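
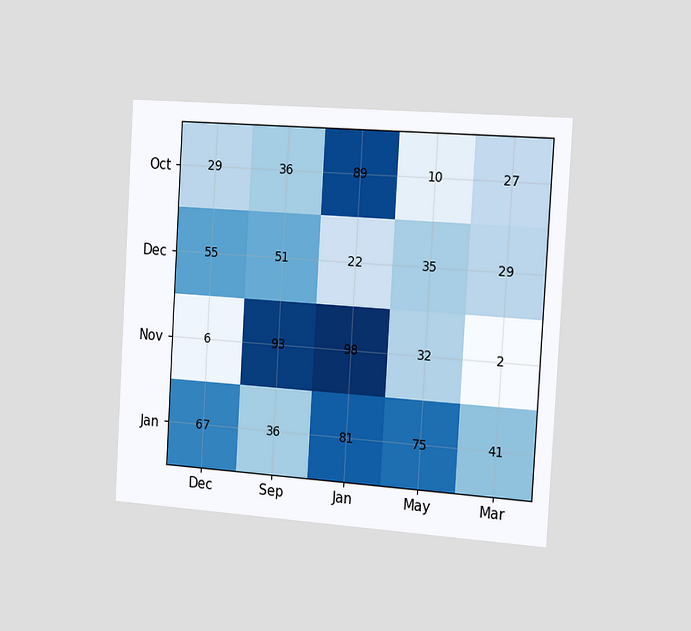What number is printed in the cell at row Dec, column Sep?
51

The chart is tilted about 3° clockwise and viewed slightly from the right. The (Dec, Sep) cell reads 51.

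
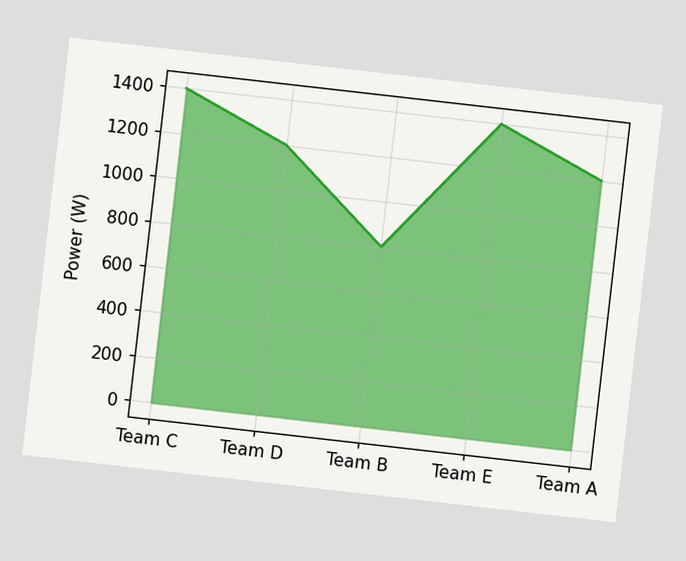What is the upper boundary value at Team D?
1200W

The chart is tilted about 6° clockwise. At Team D the upper boundary is at 1200W.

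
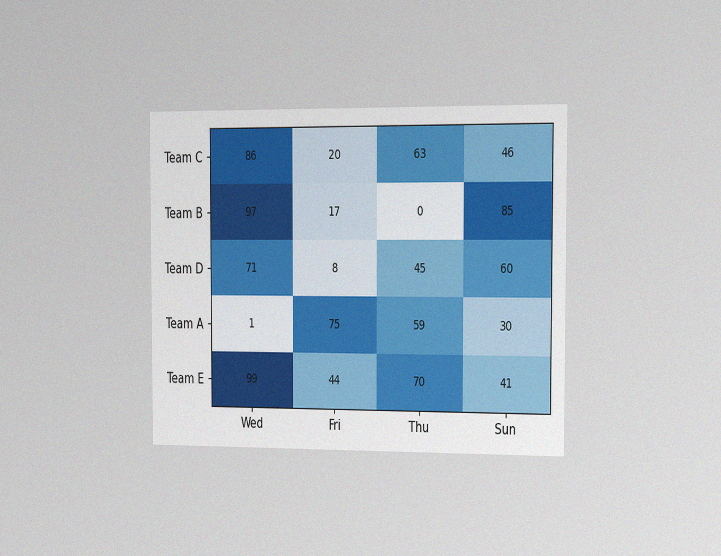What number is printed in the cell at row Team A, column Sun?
The chart is viewed slightly from the right, with some photo noise. The (Team A, Sun) cell reads 30.

30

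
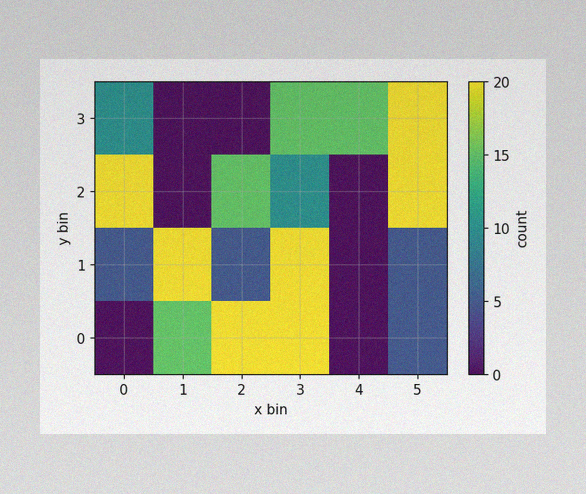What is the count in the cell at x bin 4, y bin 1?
0

The image has some photo noise and uneven lighting. Matching the cell (4, 1) against the colorbar gives 0.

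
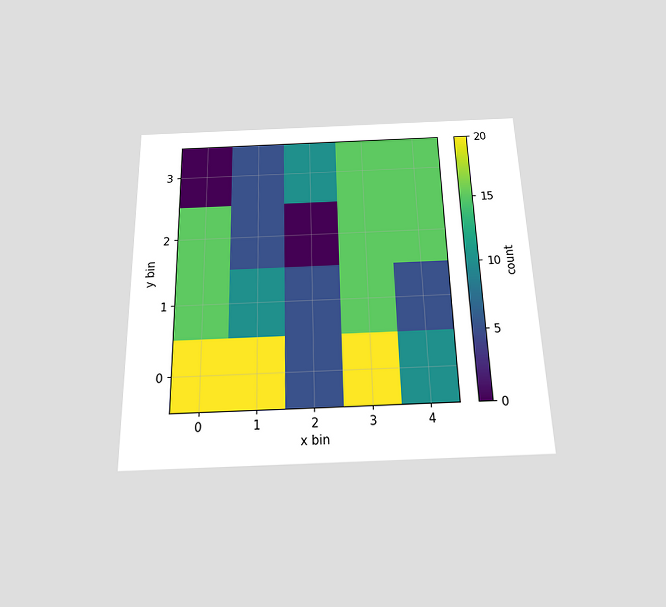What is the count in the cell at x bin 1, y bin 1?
10

The chart is viewed slightly from below. Matching the cell (1, 1) against the colorbar gives 10.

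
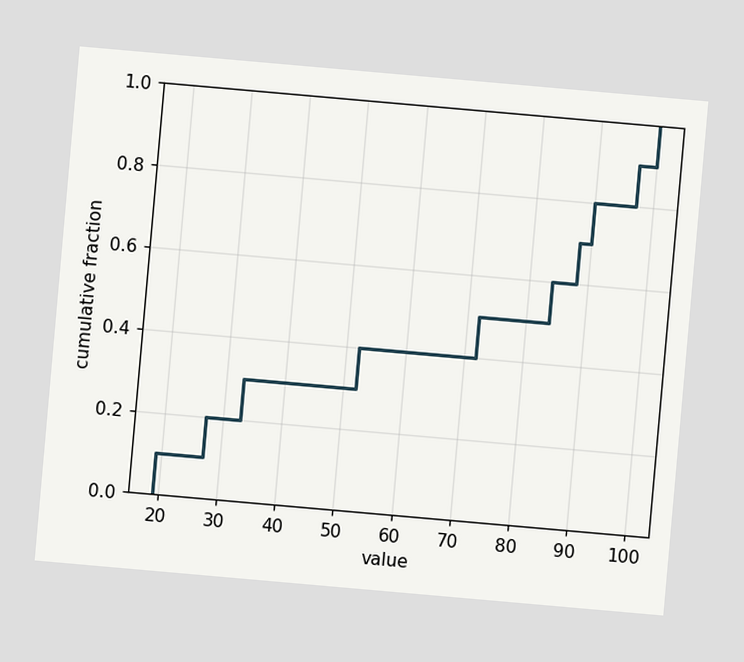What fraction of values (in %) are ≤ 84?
60%

The chart is tilted about 5° clockwise. At x=84 the ECDF step is at 60%.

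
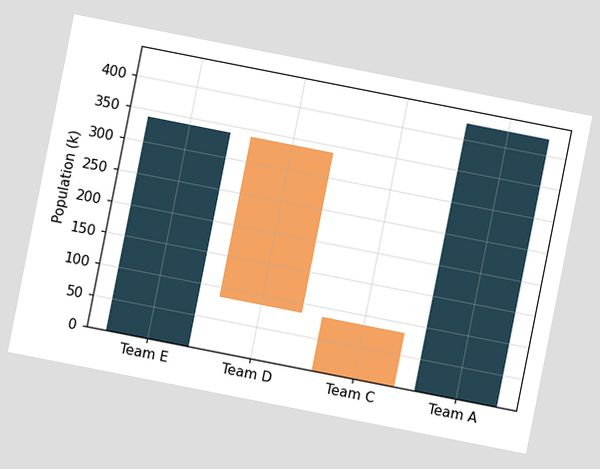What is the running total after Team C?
0k

The chart is tilted about 11° clockwise. After Team C the running total reaches 0k.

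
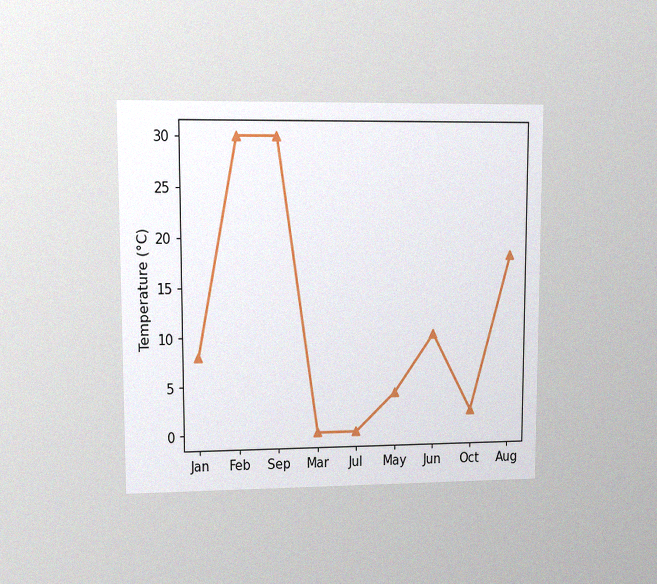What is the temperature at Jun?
10°C

The chart is viewed at a slight angle, with some photo noise. At Jun, the line is at 10°C.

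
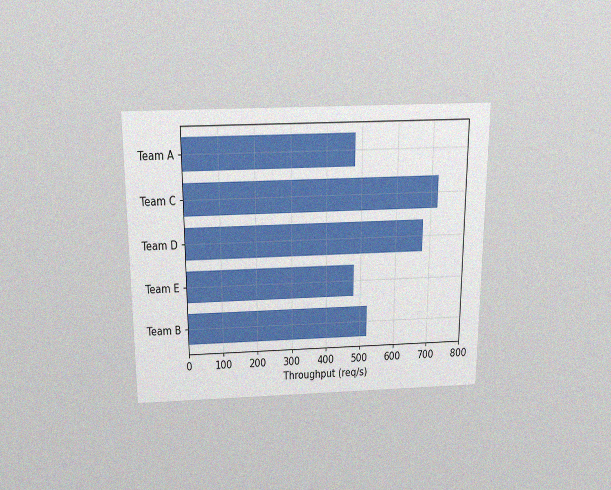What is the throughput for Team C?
720req/s

The chart is viewed slightly from above, with some photo noise. Reading along the chart's x-axis, the Team C bar reaches 720req/s.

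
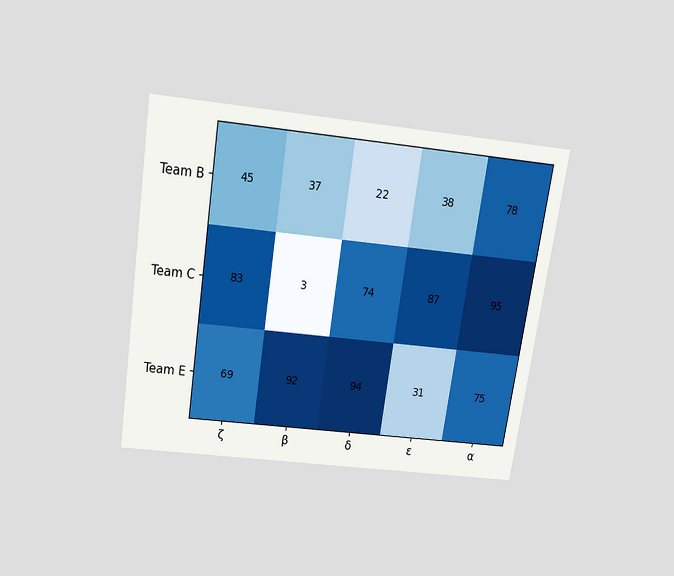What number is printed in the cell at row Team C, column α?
95

The chart is tilted about 8° clockwise and viewed slightly from above. The (Team C, α) cell reads 95.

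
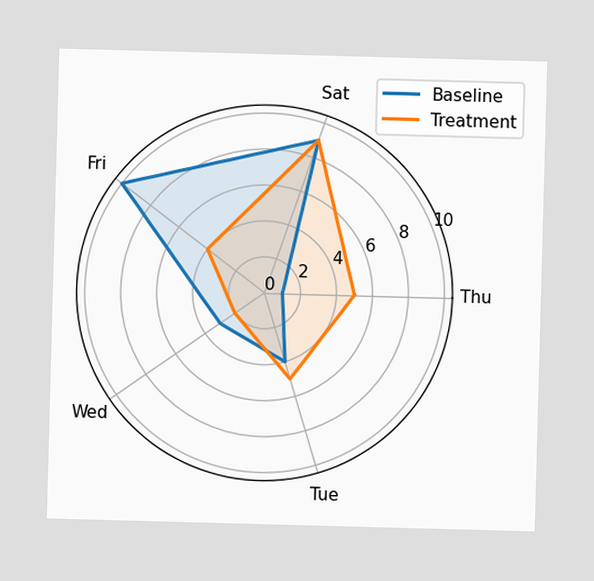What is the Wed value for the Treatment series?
2

On the Wed axis, Treatment reaches 2.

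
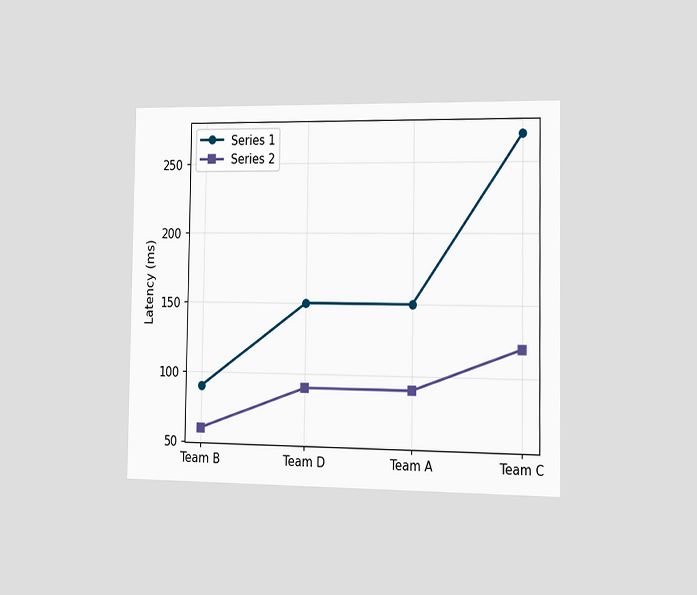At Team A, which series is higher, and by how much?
Series 1, by 60ms

The chart is viewed slightly from the right. At Team A, Series 1 sits above the other line by 60ms.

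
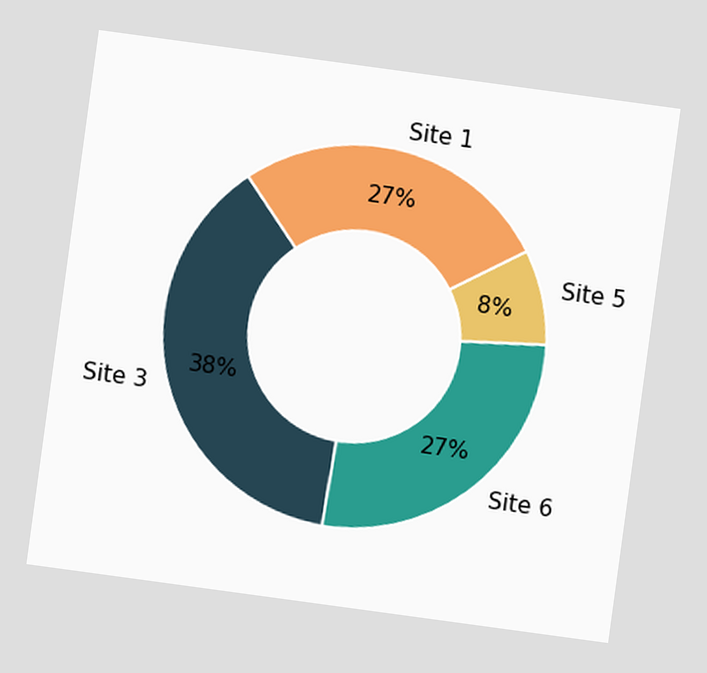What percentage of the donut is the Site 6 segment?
The chart is tilted about 8° clockwise. The Site 6 segment takes up 27% of the ring.

27%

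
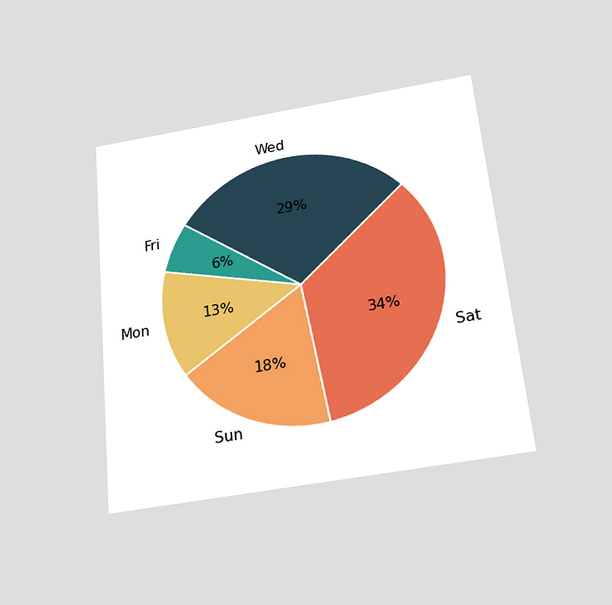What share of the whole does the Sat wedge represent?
34%

The chart is tilted about 6° counter-clockwise and viewed slightly from below. The Sat slice takes up 34% of the pie.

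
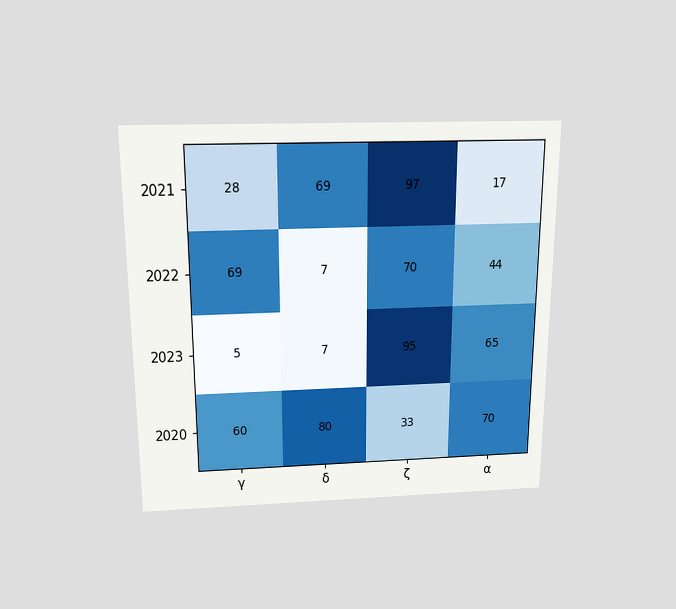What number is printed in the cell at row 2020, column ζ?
33

The chart is viewed slightly from above. The (2020, ζ) cell reads 33.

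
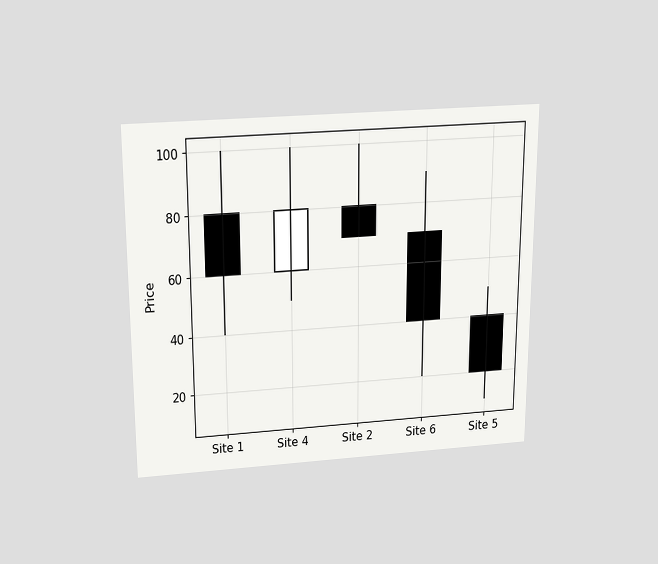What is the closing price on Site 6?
40

The chart is viewed slightly from above. The Site 6 candle closes at 40.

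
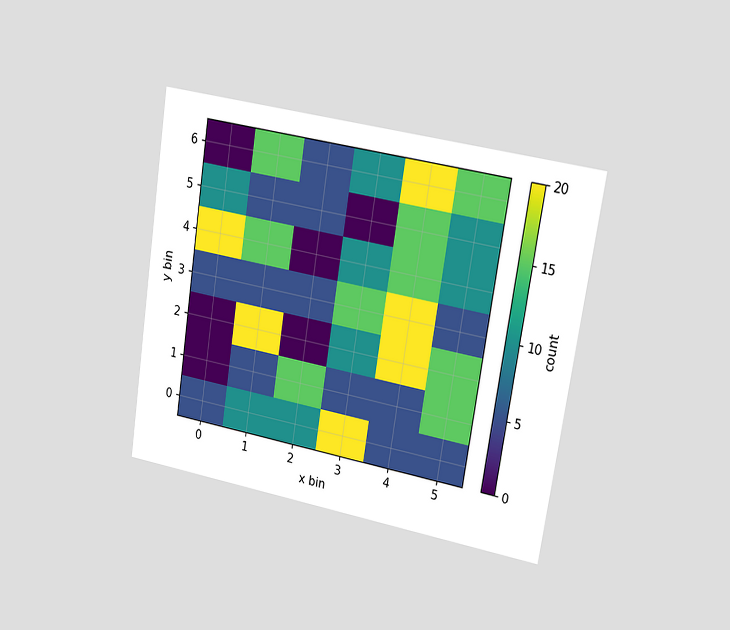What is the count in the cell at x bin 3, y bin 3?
15

The chart is tilted about 9° clockwise and viewed slightly from the right. Matching the cell (3, 3) against the colorbar gives 15.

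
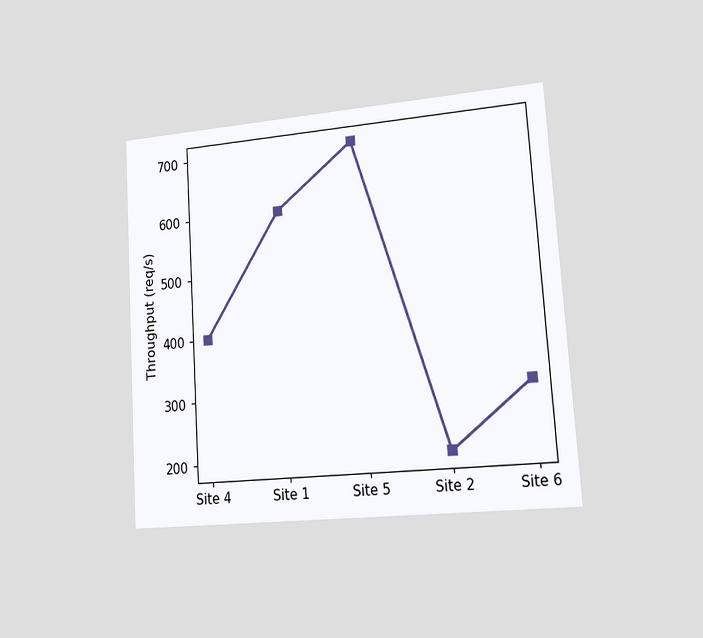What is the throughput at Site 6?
300req/s

The chart is tilted about 4° counter-clockwise and viewed slightly from the right. At Site 6, the line is at 300req/s.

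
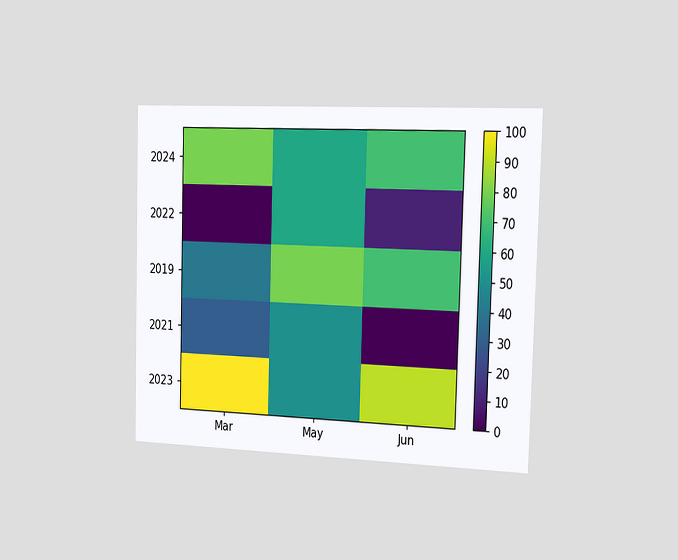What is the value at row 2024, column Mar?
The chart is viewed slightly from the right. Matching cell (2024, Mar) against the colorbar gives 80.

80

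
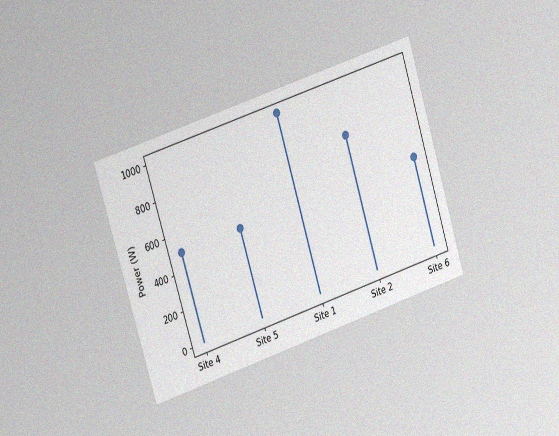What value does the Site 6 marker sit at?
500W

The chart is tilted about 17° counter-clockwise and viewed slightly from the left, with some photo noise. The Site 6 marker sits at 500W.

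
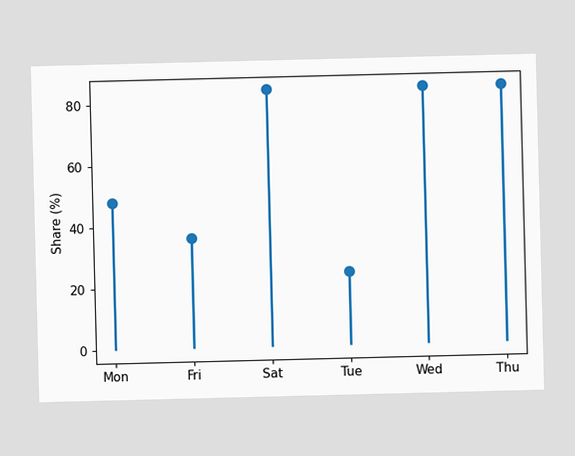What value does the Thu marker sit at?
The Thu marker sits at 84%.

84%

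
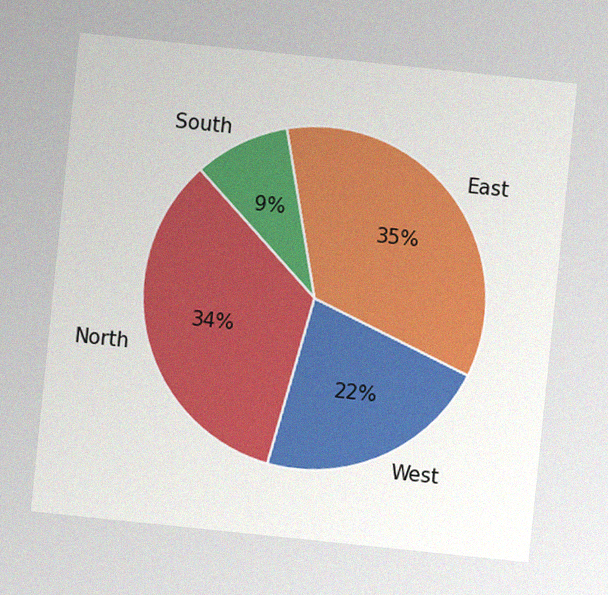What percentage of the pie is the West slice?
The chart is tilted about 6° clockwise, with some photo noise. The West slice takes up 22% of the pie.

22%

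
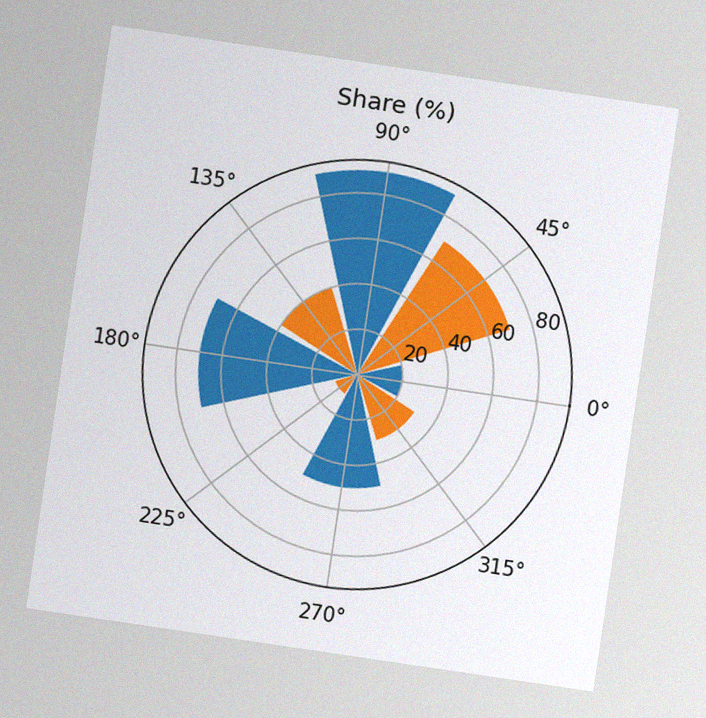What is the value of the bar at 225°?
10%

The chart is tilted about 8° clockwise, with some photo noise. The bar at 225° reaches 10% on the radial axis.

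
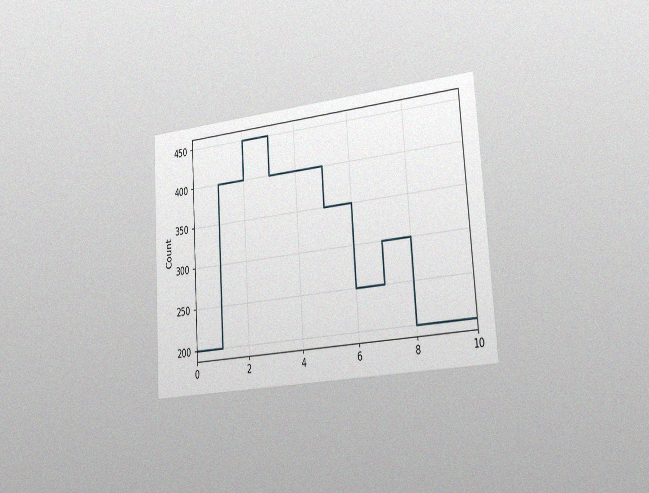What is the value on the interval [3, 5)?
400

The chart is tilted about 4° counter-clockwise and viewed slightly from the right, with some photo noise. On [3, 5) the step sits at 400.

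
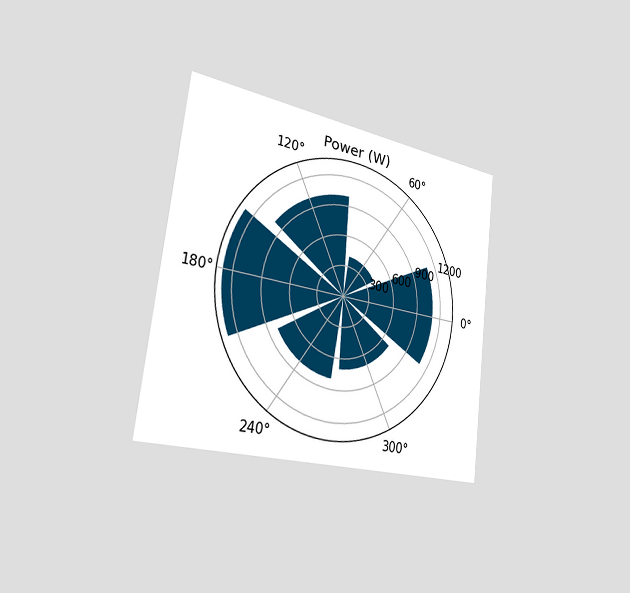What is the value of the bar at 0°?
1100W

The chart is tilted about 7° clockwise and viewed slightly from the left. The bar at 0° reaches 1100W on the radial axis.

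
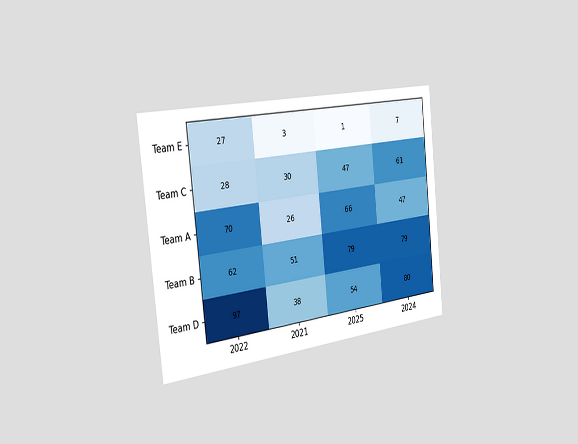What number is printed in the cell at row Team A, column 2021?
26

The chart is tilted about 6° counter-clockwise and viewed slightly from the left. The (Team A, 2021) cell reads 26.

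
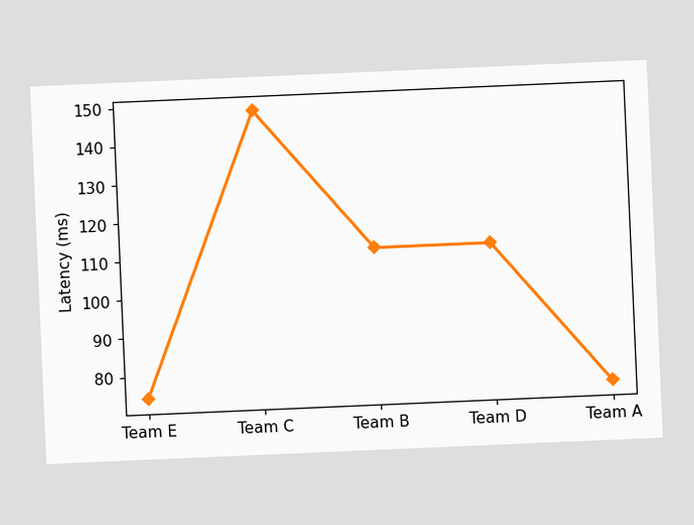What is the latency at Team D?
The chart is tilted about 2° counter-clockwise. At Team D, the line is at 111ms.

111ms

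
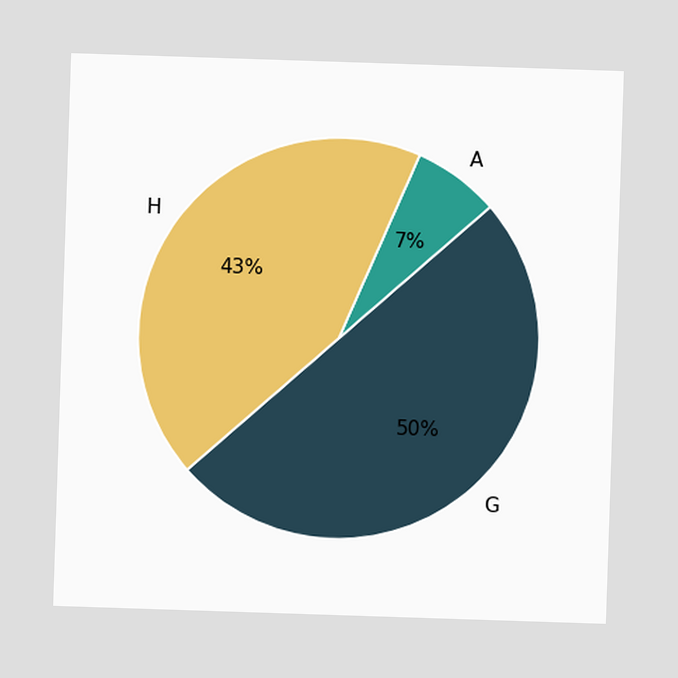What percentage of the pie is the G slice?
50%

The G slice takes up 50% of the pie.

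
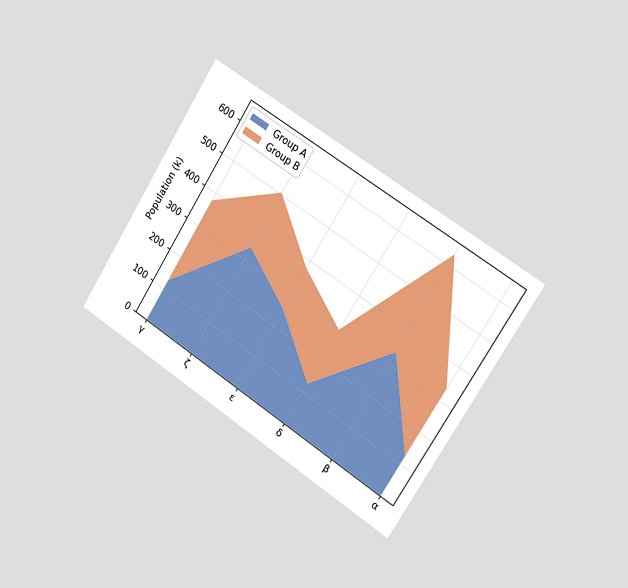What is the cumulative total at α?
The chart is tilted about 32° clockwise and viewed slightly from the right. The stacked total at α reaches 336k.

336k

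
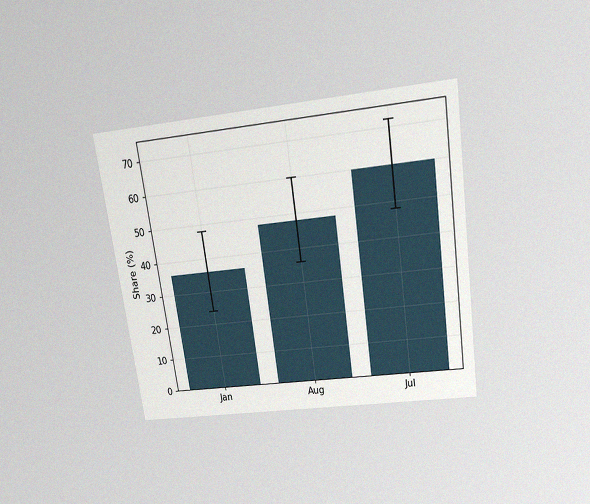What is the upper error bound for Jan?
48%

The chart is tilted about 8° counter-clockwise and viewed slightly from above, with some photo noise. The Jan bar's upper whisker reaches 48%.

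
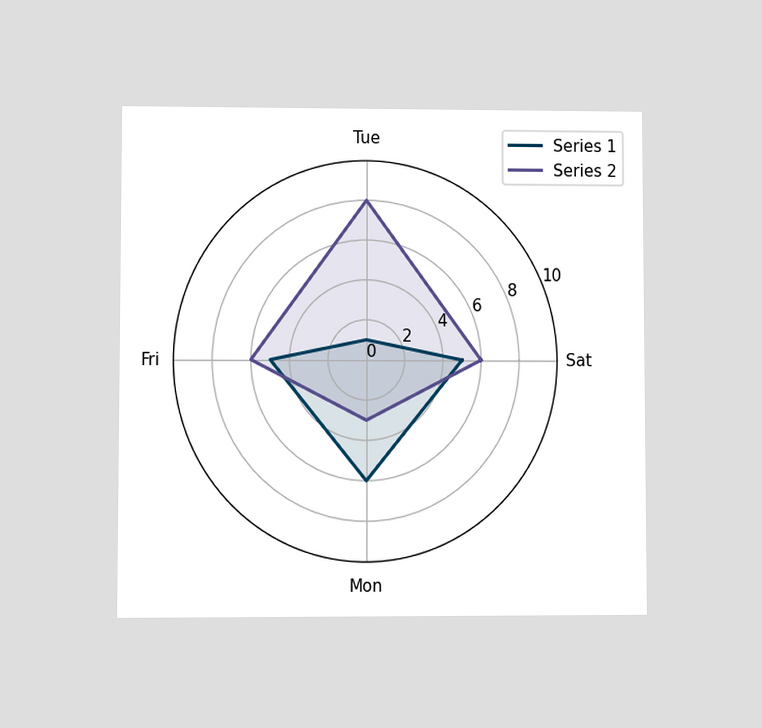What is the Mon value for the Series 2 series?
3

The chart is viewed at a slight angle. On the Mon axis, Series 2 reaches 3.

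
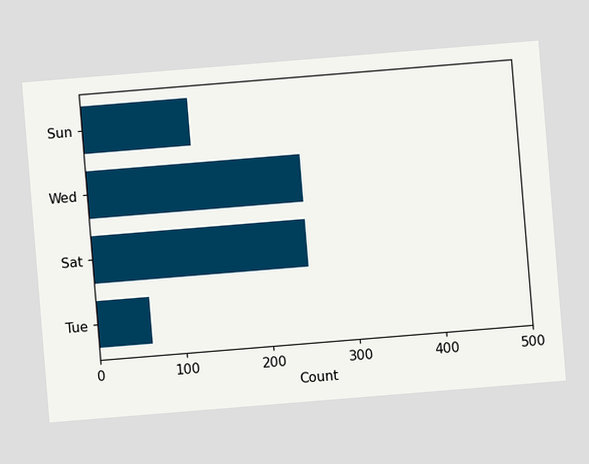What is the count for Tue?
62

The chart is tilted about 5° counter-clockwise. Reading along the chart's x-axis, the Tue bar reaches 62.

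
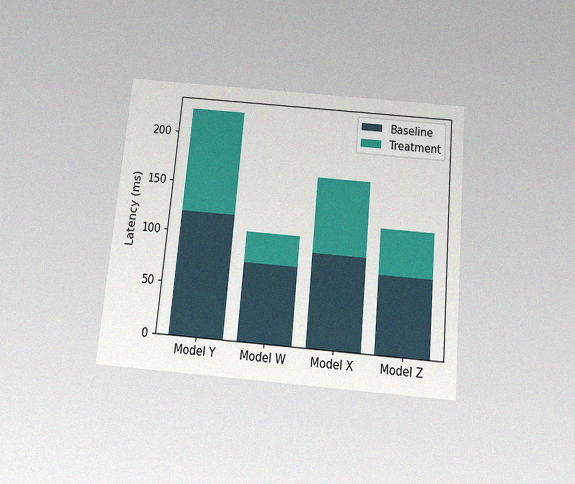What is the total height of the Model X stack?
165ms

The chart is tilted about 5° clockwise and viewed slightly from below, with some photo noise. The Model X stack's top reaches 165ms on the y-axis.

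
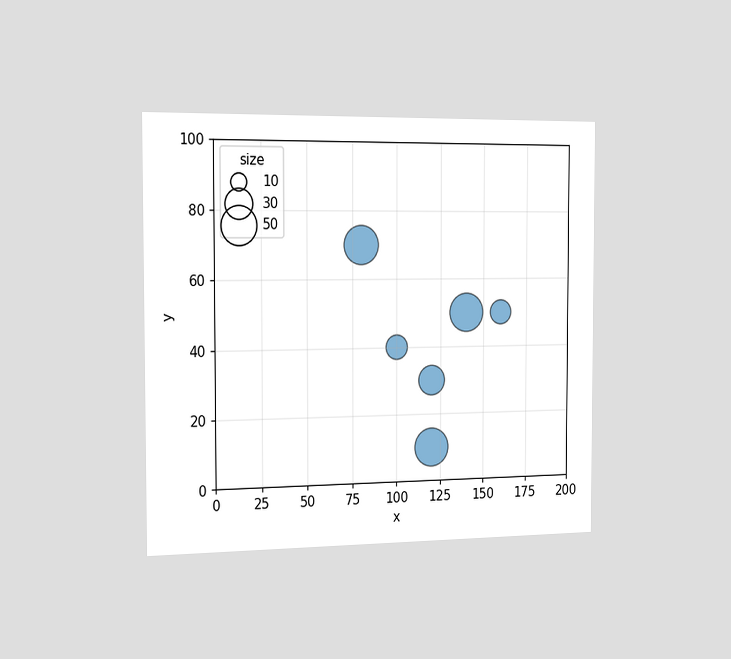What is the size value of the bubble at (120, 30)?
30

The chart is viewed slightly from the left. Matching the bubble at (120, 30) against the size legend gives 30.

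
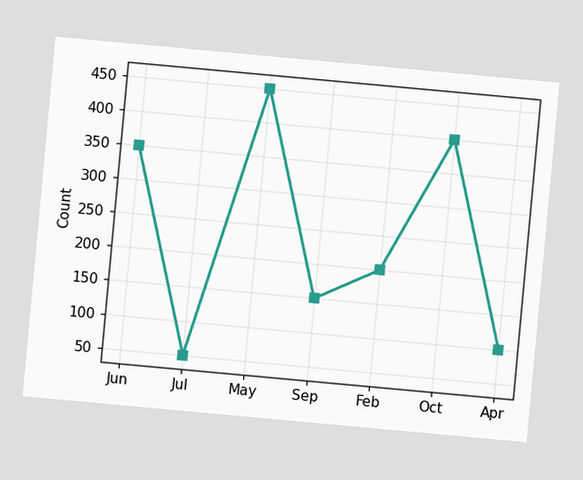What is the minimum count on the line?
50

The chart is tilted about 5° clockwise. The lowest point is at Jul, and reading across to the y-axis gives 50.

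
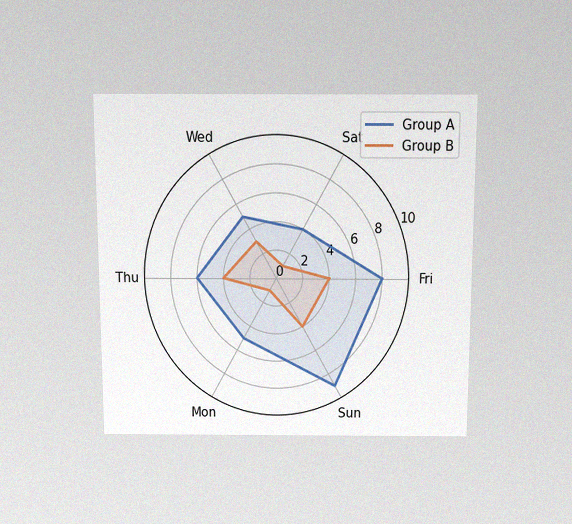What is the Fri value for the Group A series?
8

The chart is viewed slightly from above, with some photo noise. On the Fri axis, Group A reaches 8.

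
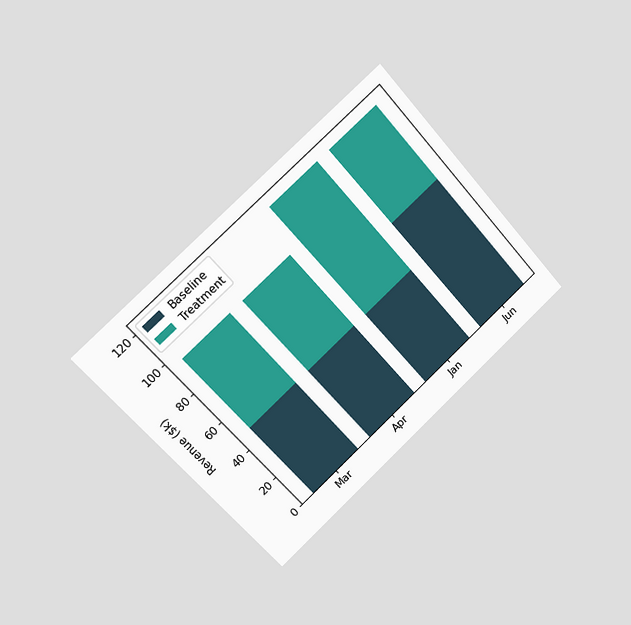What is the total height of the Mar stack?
The chart is tilted about 42° counter-clockwise and viewed slightly from the left. The Mar stack's top reaches $96k on the y-axis.

$96k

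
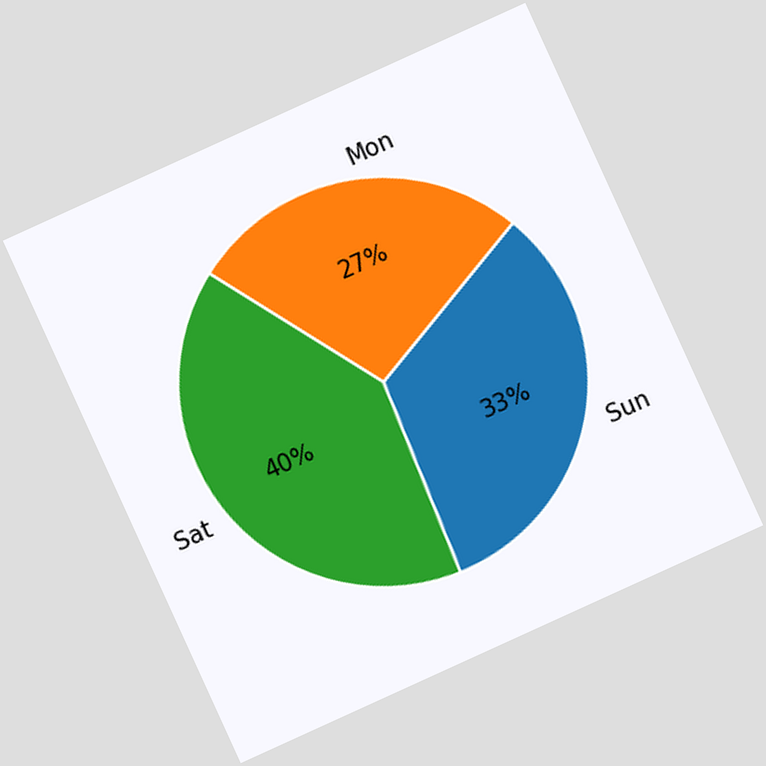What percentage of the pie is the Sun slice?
The chart is tilted about 24° counter-clockwise. The Sun slice takes up 33% of the pie.

33%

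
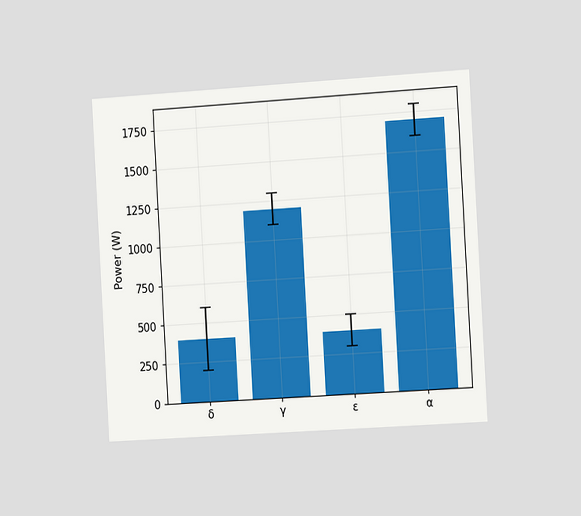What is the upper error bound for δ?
600W

The chart is tilted about 3° counter-clockwise and viewed slightly from the right. The δ bar's upper whisker reaches 600W.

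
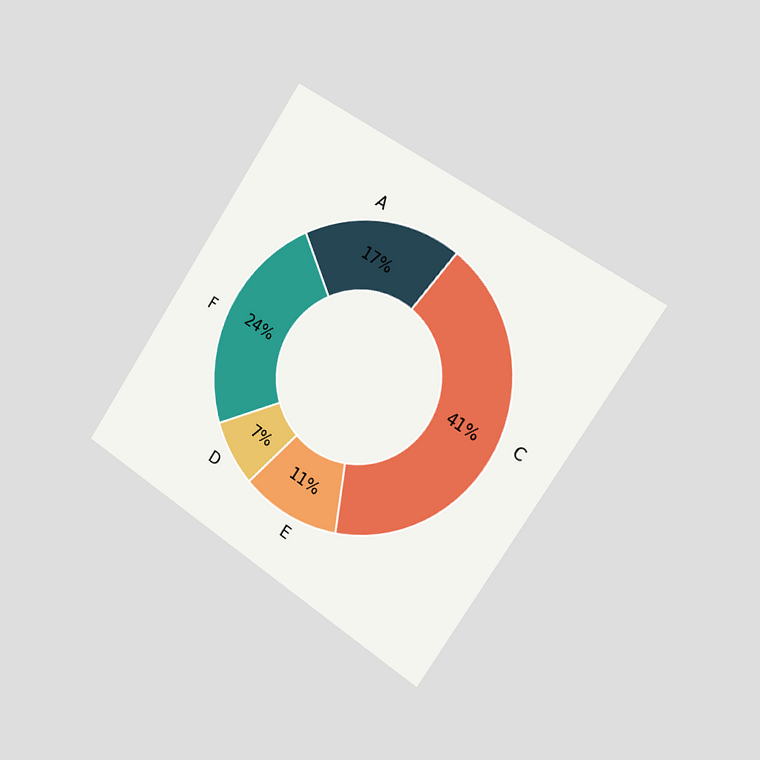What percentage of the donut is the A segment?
17%

The chart is tilted about 33° clockwise and viewed slightly from the right. The A segment takes up 17% of the ring.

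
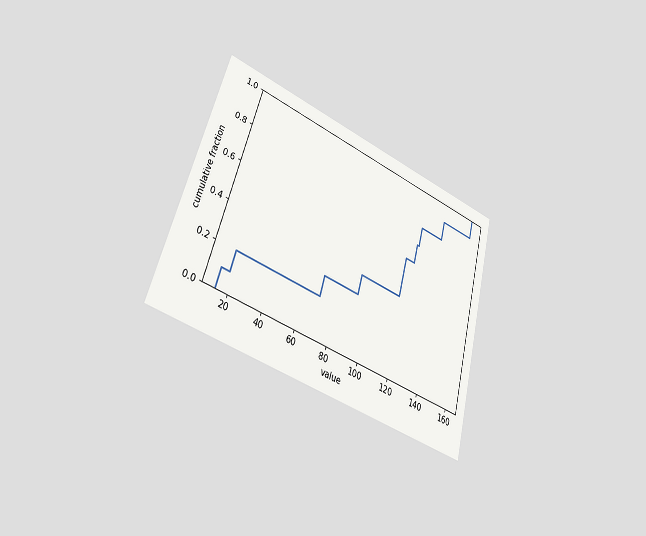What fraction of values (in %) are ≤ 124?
70%

The chart is tilted about 16° clockwise and viewed slightly from the left. At x=124 the ECDF step is at 70%.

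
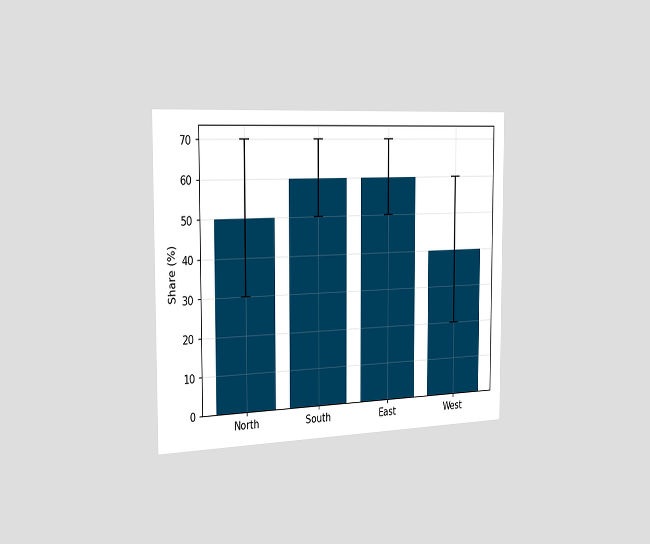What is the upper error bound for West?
The chart is viewed slightly from the left. The West bar's upper whisker reaches 60%.

60%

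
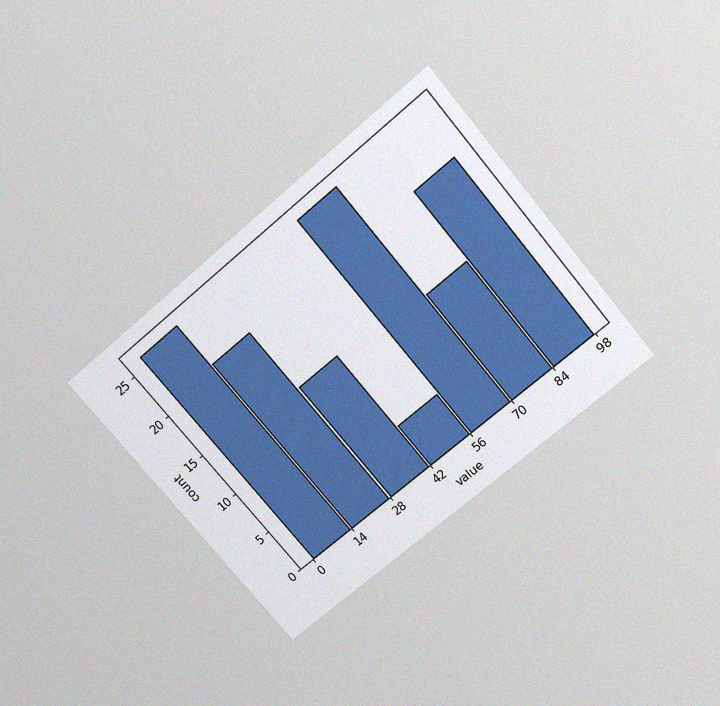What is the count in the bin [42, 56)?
The chart is tilted about 40° counter-clockwise and viewed slightly from above, with some photo noise. The [42, 56) bin has height 5.

5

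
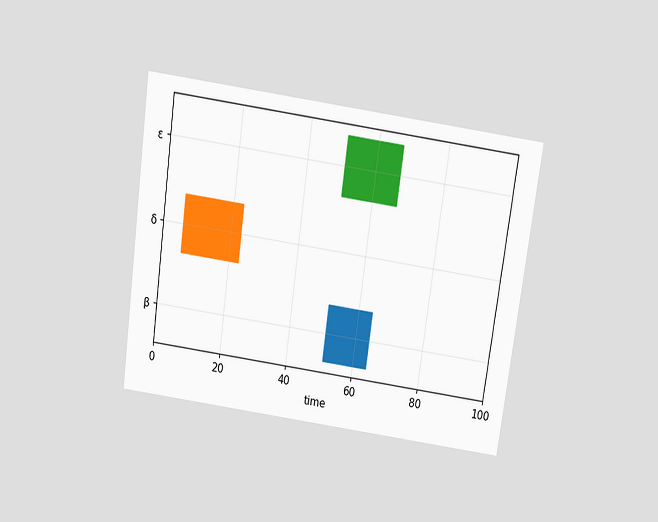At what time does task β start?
51

The chart is tilted about 8° clockwise and viewed slightly from above. The β bar begins at t=51.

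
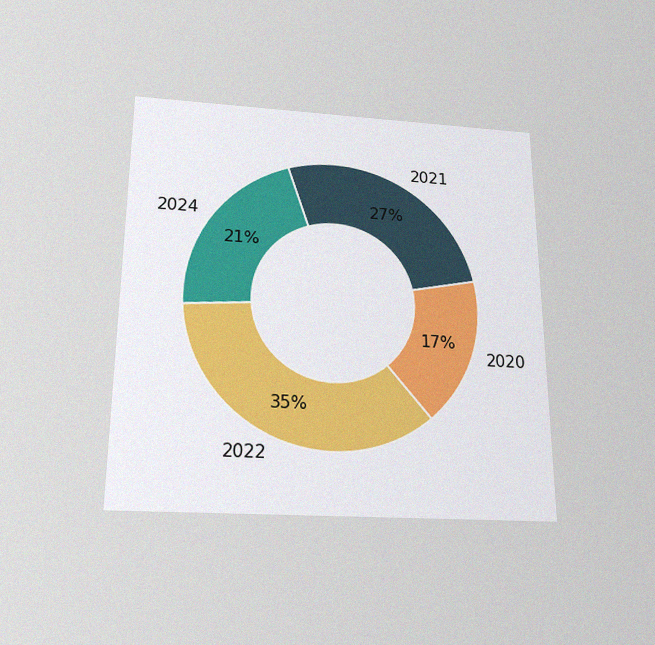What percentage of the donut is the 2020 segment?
17%

The chart is viewed slightly from below, with some photo noise. The 2020 segment takes up 17% of the ring.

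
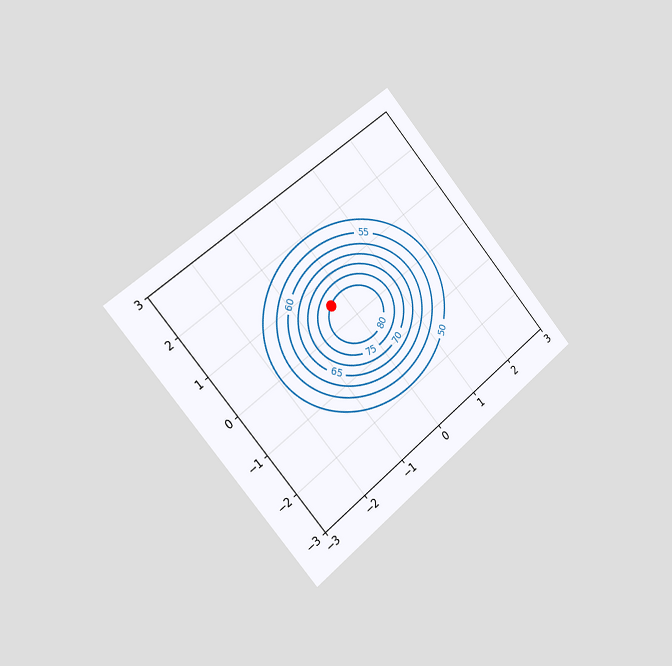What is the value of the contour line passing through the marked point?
80

The chart is tilted about 41° counter-clockwise and viewed slightly from the left. The marked point sits on the contour labelled 80.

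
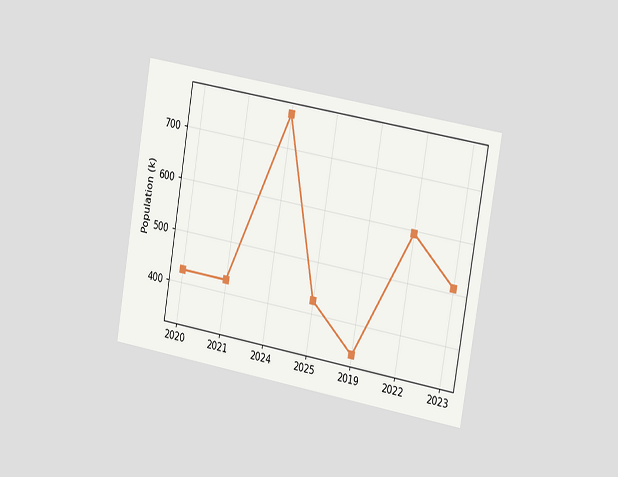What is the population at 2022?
595k

The chart is tilted about 10° clockwise and viewed slightly from the right. At 2022, the line is at 595k.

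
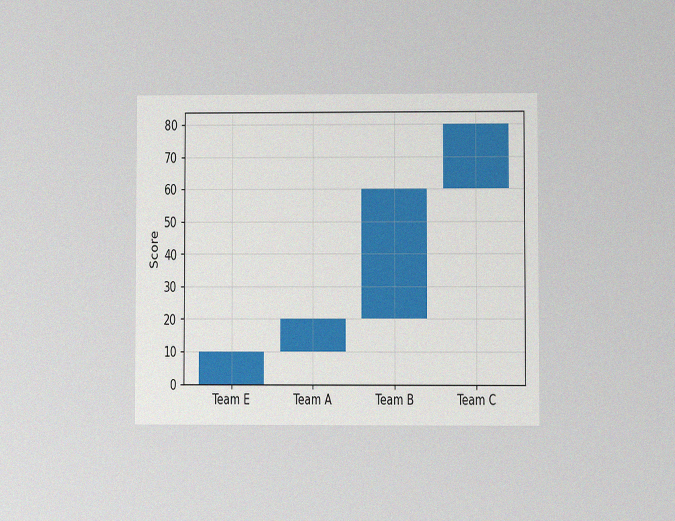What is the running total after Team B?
The chart is viewed at a slight angle, with some photo noise. After Team B the running total reaches 60.

60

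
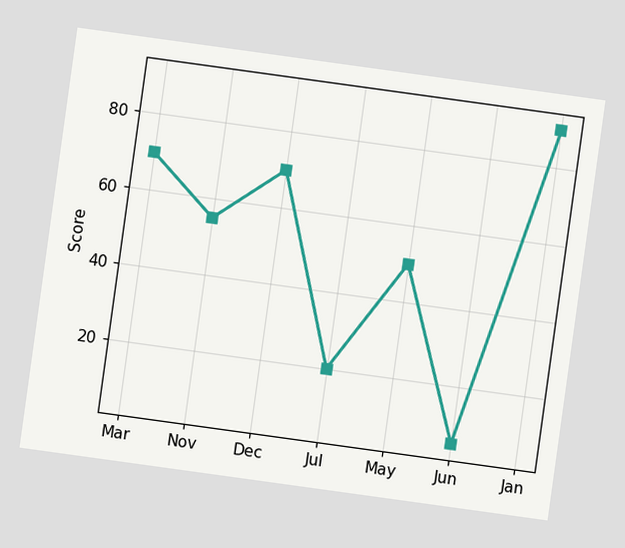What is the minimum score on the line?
5

The chart is tilted about 8° clockwise. The lowest point is at Jun, and reading across to the y-axis gives 5.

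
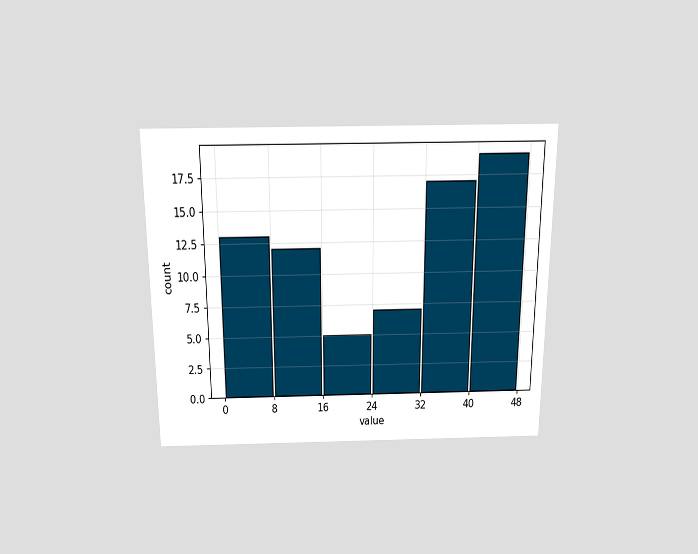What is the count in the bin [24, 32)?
The chart is viewed slightly from above. The [24, 32) bin has height 7.

7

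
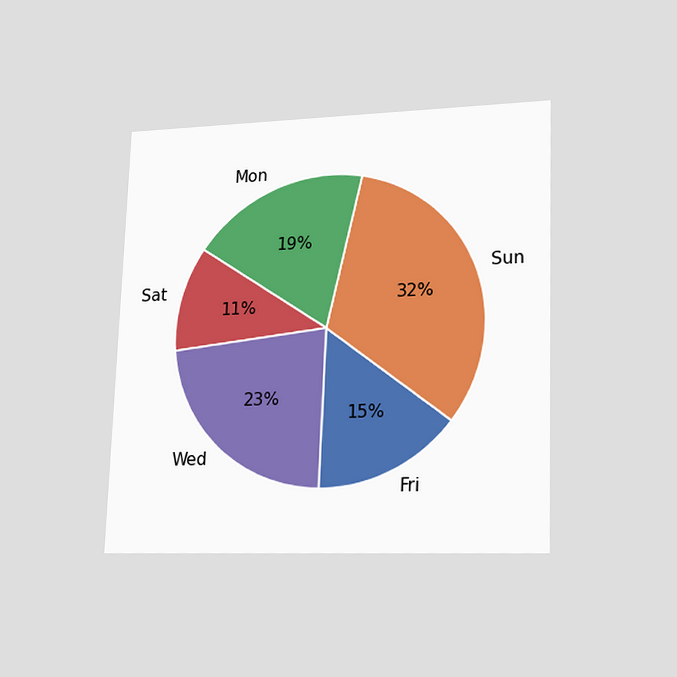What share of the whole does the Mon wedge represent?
19%

The chart is tilted about 2° clockwise and viewed at a slight angle. The Mon slice takes up 19% of the pie.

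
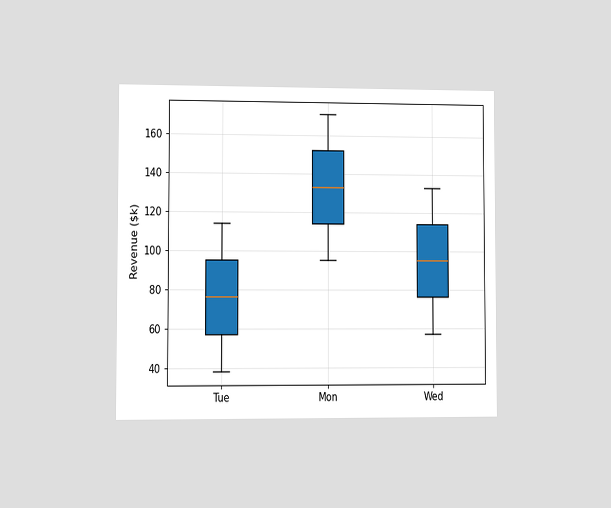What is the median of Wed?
$95k

The chart is viewed at a slight angle. The median line in the Wed box sits at $95k.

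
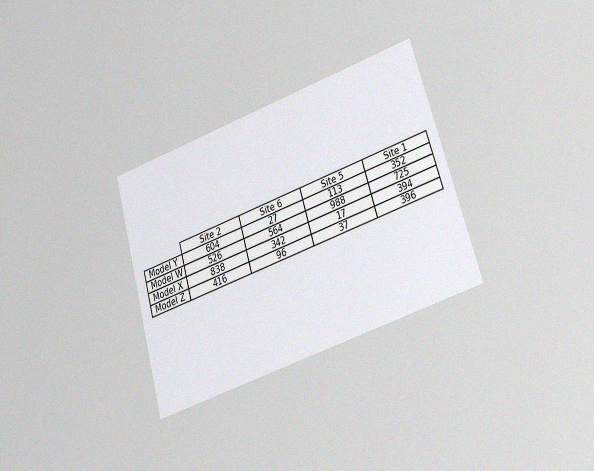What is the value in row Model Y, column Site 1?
352

The chart is tilted about 17° counter-clockwise and viewed at a slight angle, with some photo noise. The (Model Y, Site 1) cell reads 352.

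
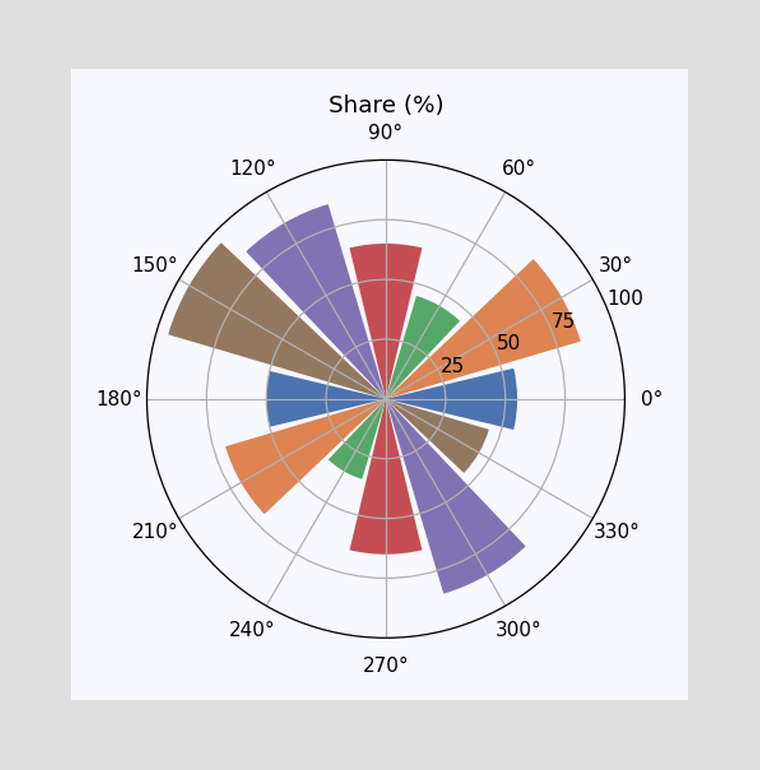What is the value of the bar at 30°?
The bar at 30° reaches 85% on the radial axis.

85%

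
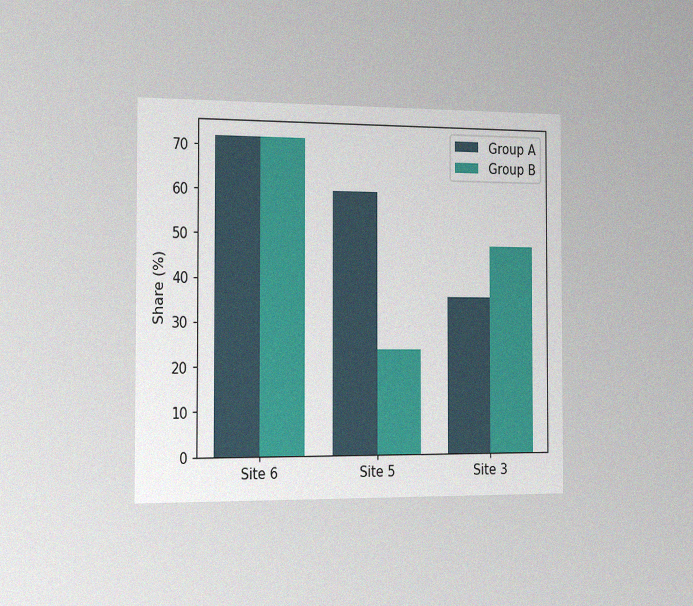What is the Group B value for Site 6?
The chart is viewed slightly from the left, with some photo noise. The Group B bar at Site 6 reaches 72% on the y-axis.

72%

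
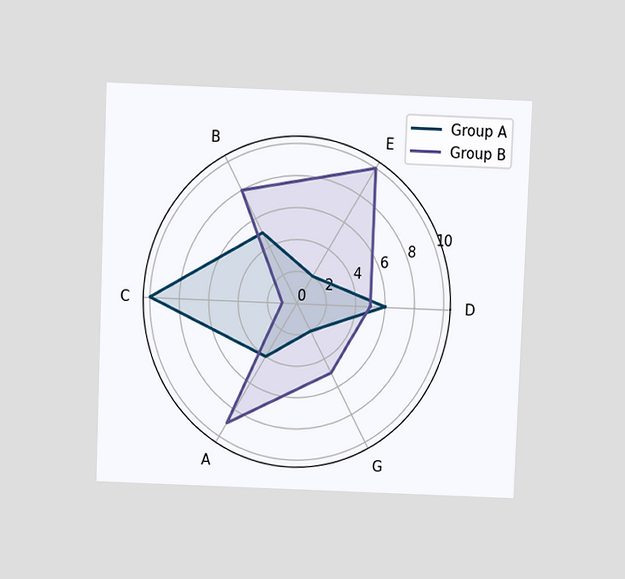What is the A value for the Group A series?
The chart is tilted about 2° clockwise and viewed at a slight angle. On the A axis, Group A reaches 4.

4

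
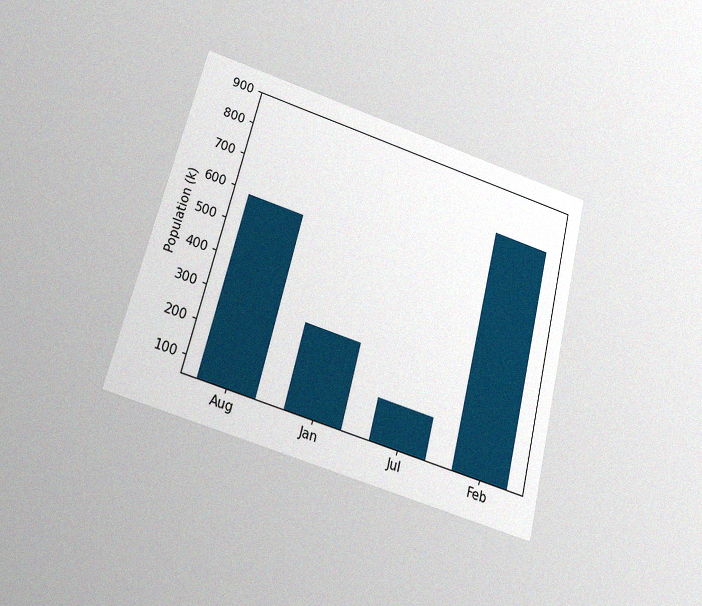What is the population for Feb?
756k

The chart is tilted about 14° clockwise and viewed slightly from below, with some photo noise. Reading along the chart's y-axis, the Feb bar reaches 756k.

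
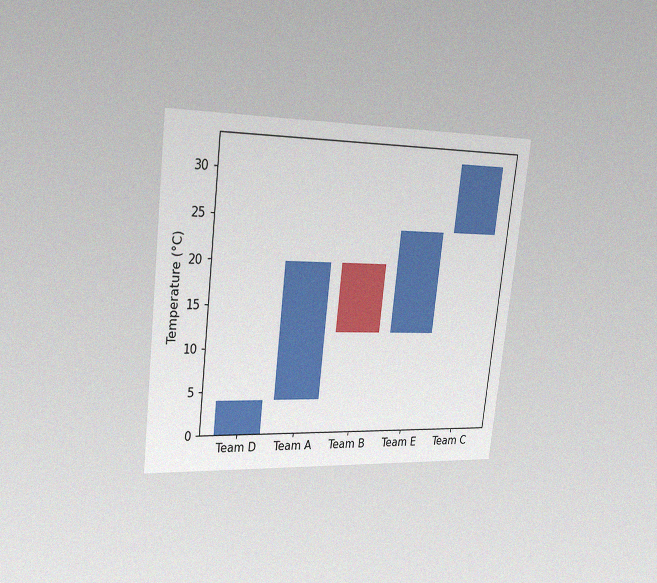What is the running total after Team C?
The chart is tilted about 7° clockwise and viewed slightly from the left, with some photo noise. After Team C the running total reaches 32°C.

32°C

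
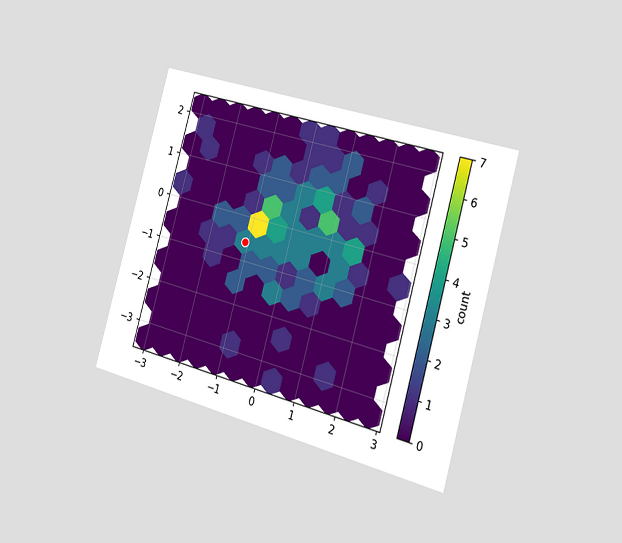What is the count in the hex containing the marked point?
3

The chart is tilted about 15° clockwise and viewed slightly from the right. The marked hex reads 3 on the colorbar.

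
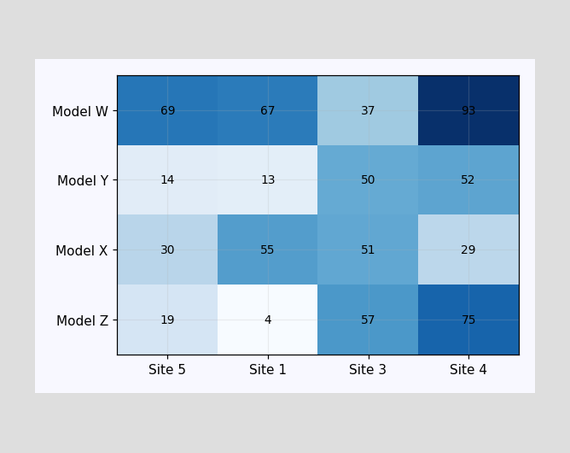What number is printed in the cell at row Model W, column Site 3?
The (Model W, Site 3) cell reads 37.

37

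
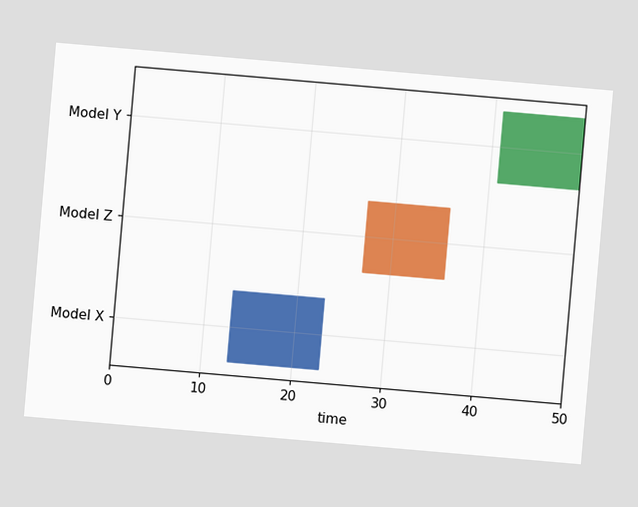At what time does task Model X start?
13

The chart is tilted about 5° clockwise. The Model X bar begins at t=13.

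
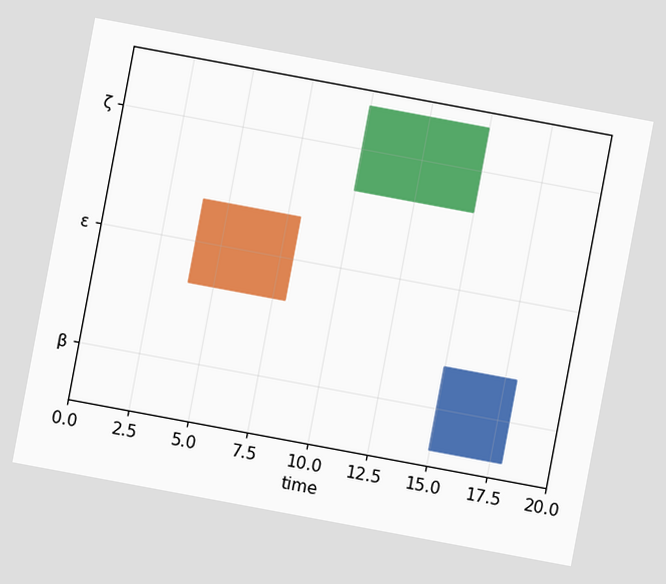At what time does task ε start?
The chart is tilted about 11° clockwise. The ε bar begins at t=4.

4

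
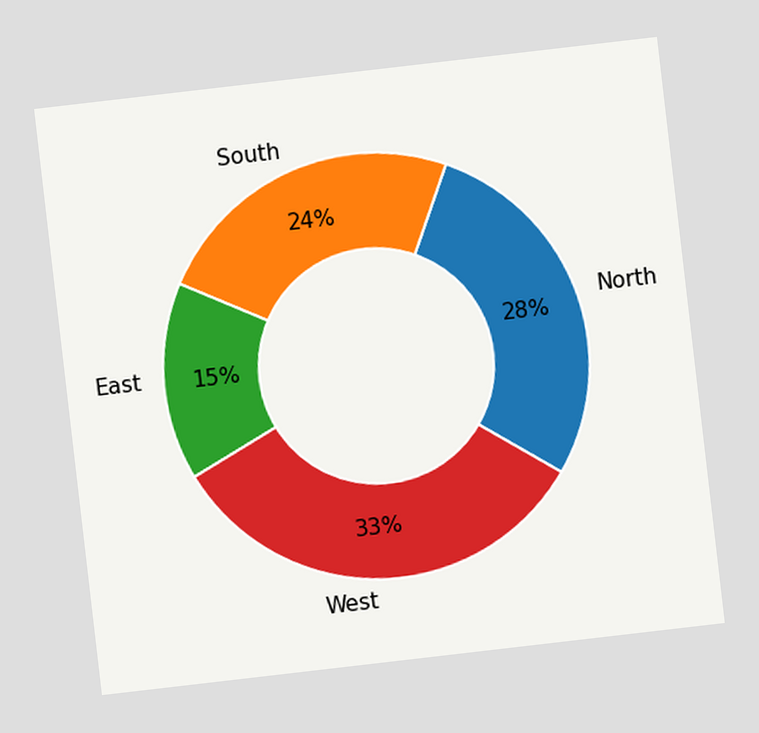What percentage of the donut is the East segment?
15%

The chart is tilted about 7° counter-clockwise. The East segment takes up 15% of the ring.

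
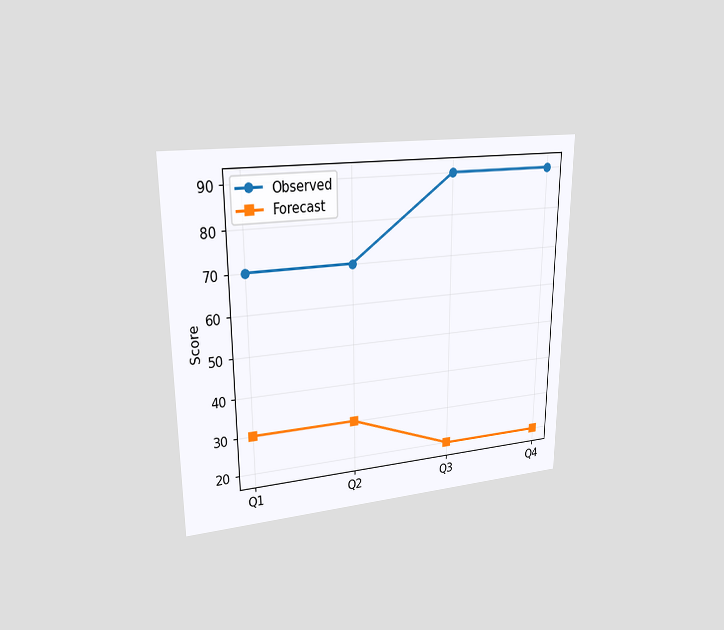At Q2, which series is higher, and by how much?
The chart is viewed at a slight angle. At Q2, Observed sits above the other line by 40.

Observed, by 40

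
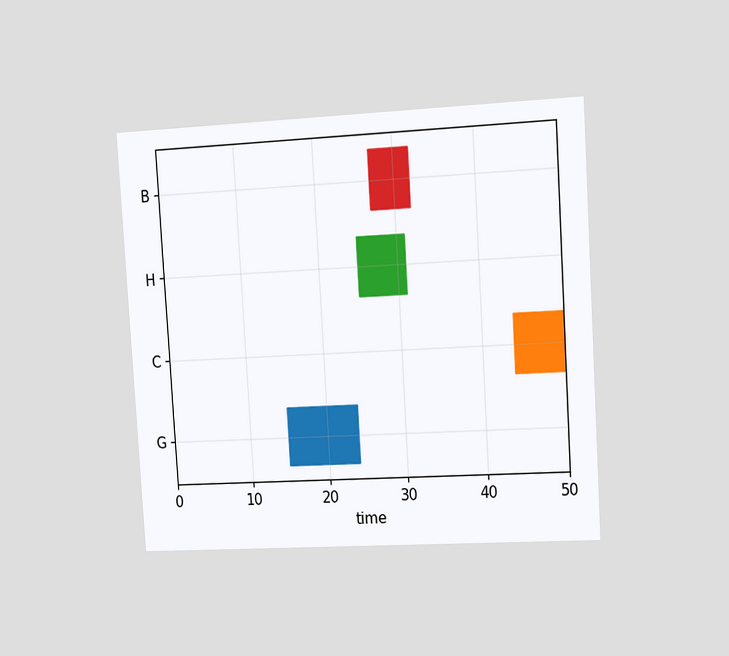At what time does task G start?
The chart is tilted about 4° counter-clockwise and viewed slightly from the right. The G bar begins at t=15.

15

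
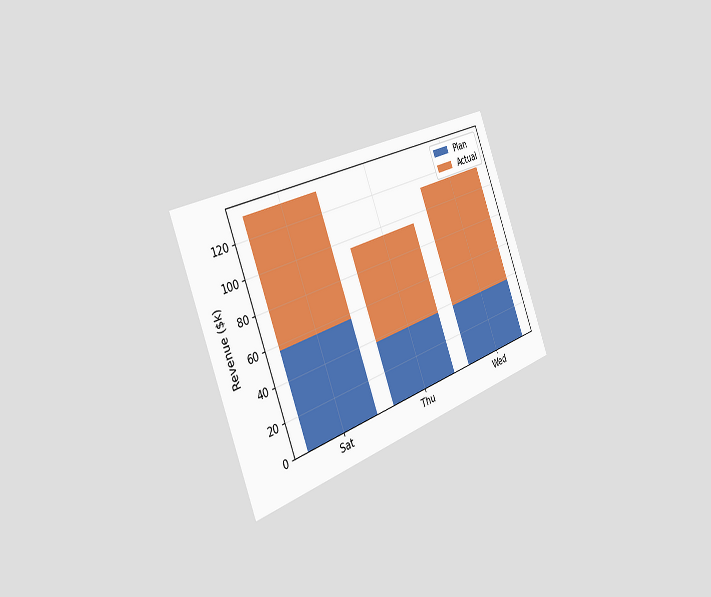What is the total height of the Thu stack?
The chart is tilted about 21° counter-clockwise and viewed slightly from the left. The Thu stack's top reaches $95k on the y-axis.

$95k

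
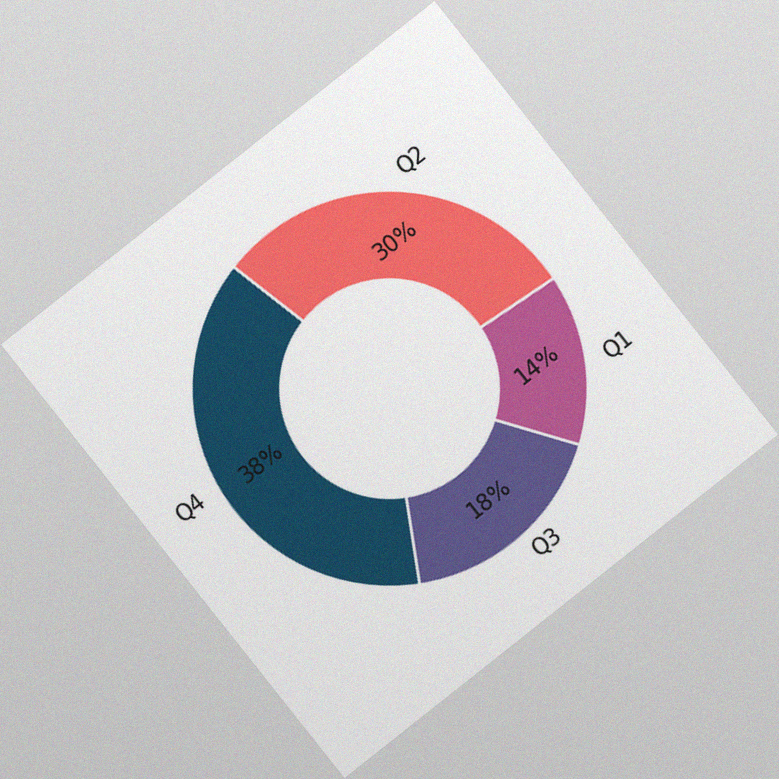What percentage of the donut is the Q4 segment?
The chart is tilted about 38° counter-clockwise, with some photo noise. The Q4 segment takes up 38% of the ring.

38%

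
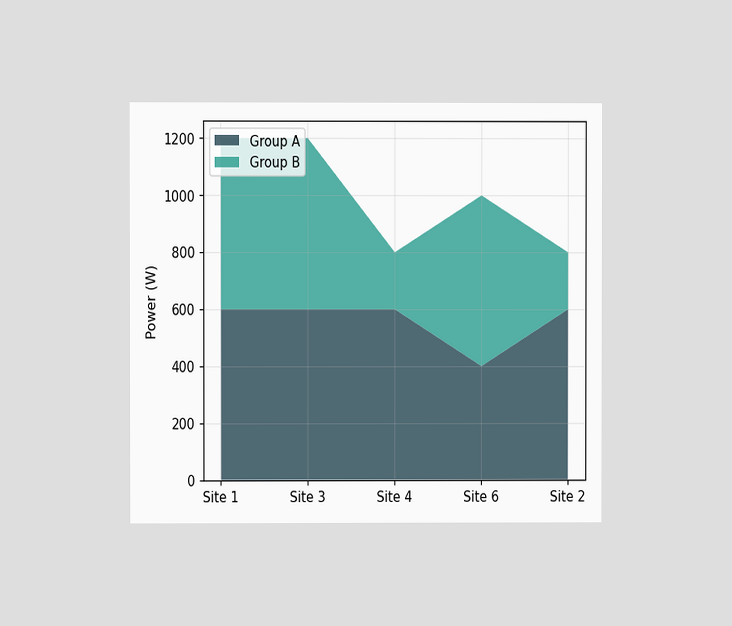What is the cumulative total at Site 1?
The chart is viewed at a slight angle. The stacked total at Site 1 reaches 1200W.

1200W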